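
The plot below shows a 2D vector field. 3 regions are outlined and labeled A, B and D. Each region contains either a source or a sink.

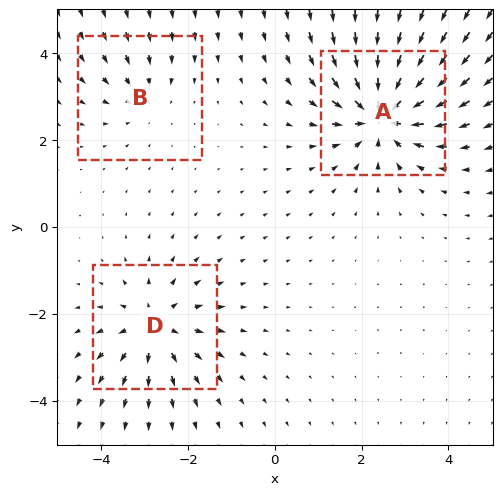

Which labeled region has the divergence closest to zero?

B

Divergence at each region's feature centre — A: about -6, B: about -2, D: about +4. Region B is closest to zero.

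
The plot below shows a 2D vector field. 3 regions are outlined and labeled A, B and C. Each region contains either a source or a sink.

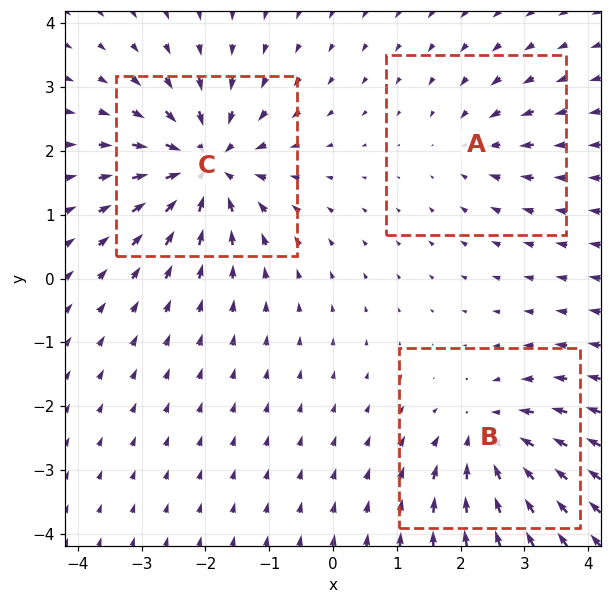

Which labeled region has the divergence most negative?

Divergence at each region's feature centre — A: about -2, B: about -4, C: about -6. Region C is most negative.

C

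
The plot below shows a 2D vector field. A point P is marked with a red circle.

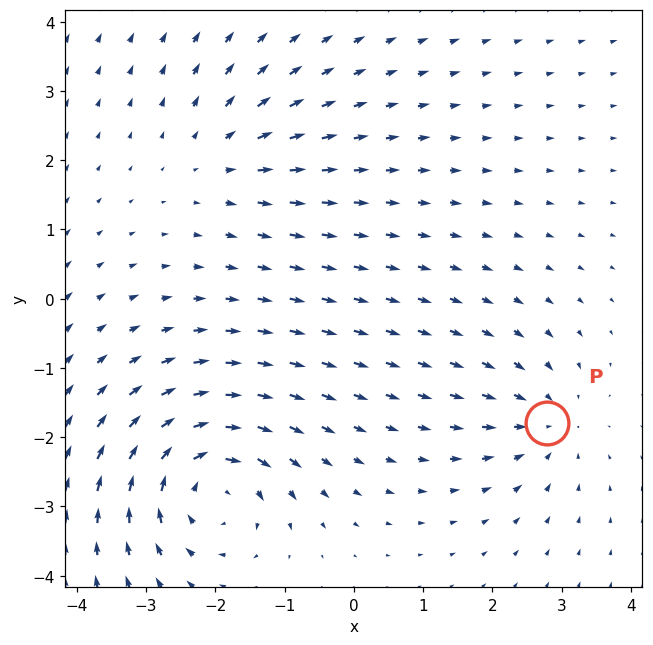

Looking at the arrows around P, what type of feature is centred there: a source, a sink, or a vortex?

At P (2.8, -1.8) the arrows converge inward. Divergence about -3, curl ≈0 — negative divergence with near-zero curl is a sink.

sink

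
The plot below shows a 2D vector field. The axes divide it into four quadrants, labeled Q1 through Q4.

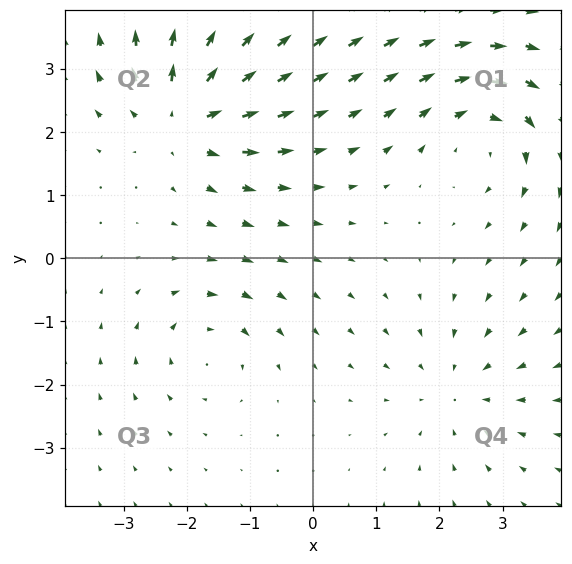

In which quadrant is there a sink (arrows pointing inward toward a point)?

The sink sits at approximately (2.3, -2.1), which lies in quadrant Q4. The divergence there is about -3, negative as expected for a sink.

Q4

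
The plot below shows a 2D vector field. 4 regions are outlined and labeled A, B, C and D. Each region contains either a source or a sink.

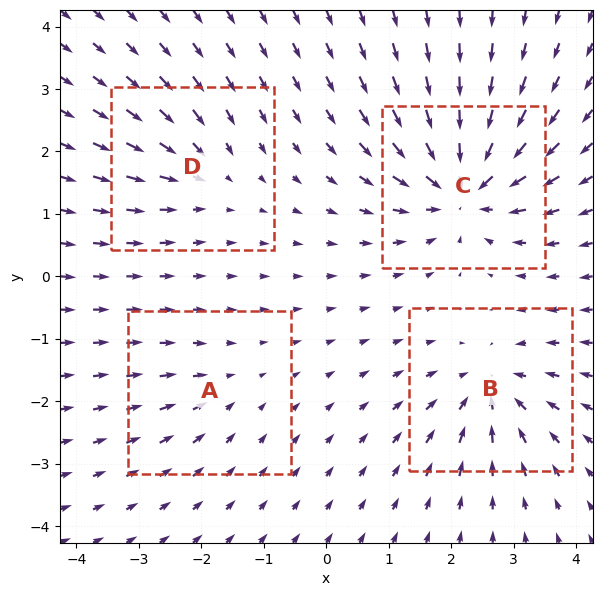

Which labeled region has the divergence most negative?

C

Divergence at each region's feature centre — A: about -3, B: about -6, C: about -9, D: about -4. Region C is most negative.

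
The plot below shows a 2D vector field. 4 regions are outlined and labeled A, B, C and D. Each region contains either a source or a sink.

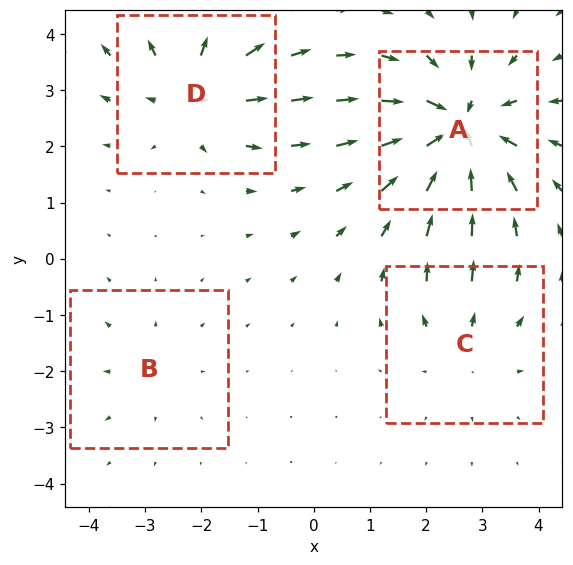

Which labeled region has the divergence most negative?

A

Divergence at each region's feature centre — A: about -7, B: about +2, C: about +3, D: about +5. Region A is most negative.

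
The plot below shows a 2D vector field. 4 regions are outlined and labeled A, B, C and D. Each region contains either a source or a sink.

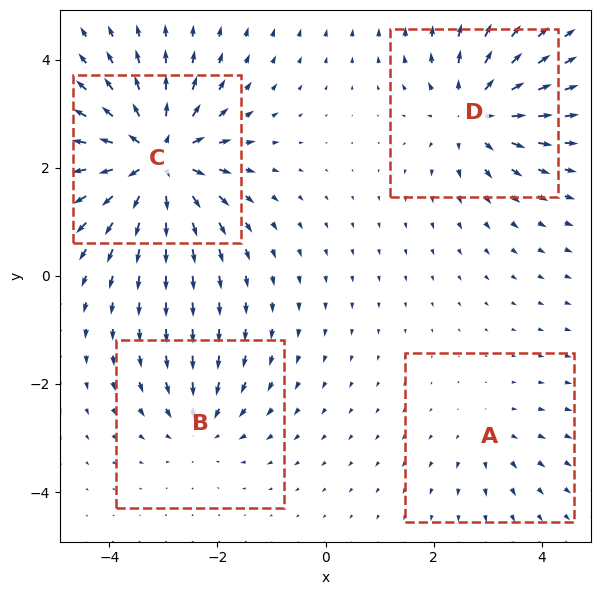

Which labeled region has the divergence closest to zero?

A

Divergence at each region's feature centre — A: about +2, B: about -4, C: about +8, D: about +6. Region A is closest to zero.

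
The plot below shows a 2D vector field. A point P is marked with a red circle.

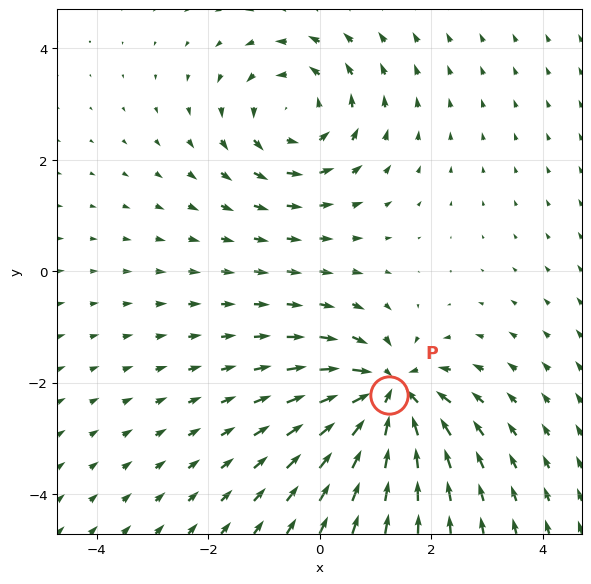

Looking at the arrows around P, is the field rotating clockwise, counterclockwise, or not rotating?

not rotating

Near P at (1.2, -2.2) the arrows show no circulation. The curl there is ≈0.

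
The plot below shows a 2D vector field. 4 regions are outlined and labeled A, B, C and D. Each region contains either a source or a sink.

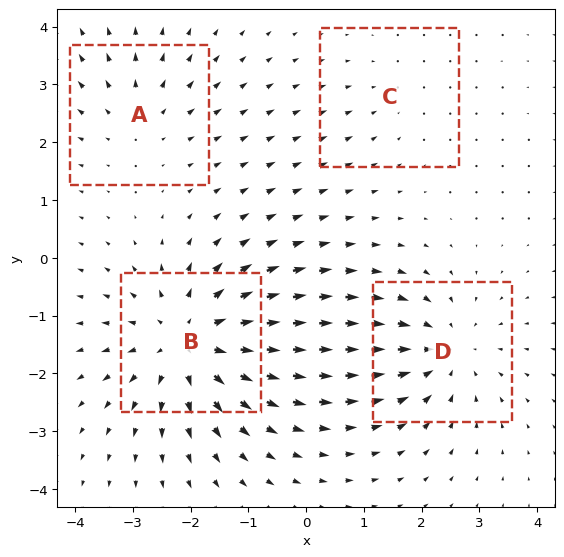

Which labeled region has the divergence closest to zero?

Divergence at each region's feature centre — A: about +3, B: about +6, C: about -2, D: about -4. Region C is closest to zero.

C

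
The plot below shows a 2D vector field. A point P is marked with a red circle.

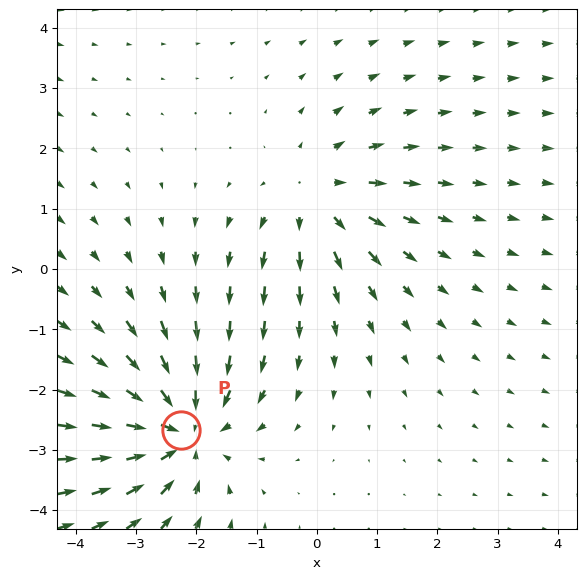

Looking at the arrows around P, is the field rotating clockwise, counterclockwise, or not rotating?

Near P at (-2.3, -2.7) the arrows show no circulation. The curl there is ≈0.

not rotating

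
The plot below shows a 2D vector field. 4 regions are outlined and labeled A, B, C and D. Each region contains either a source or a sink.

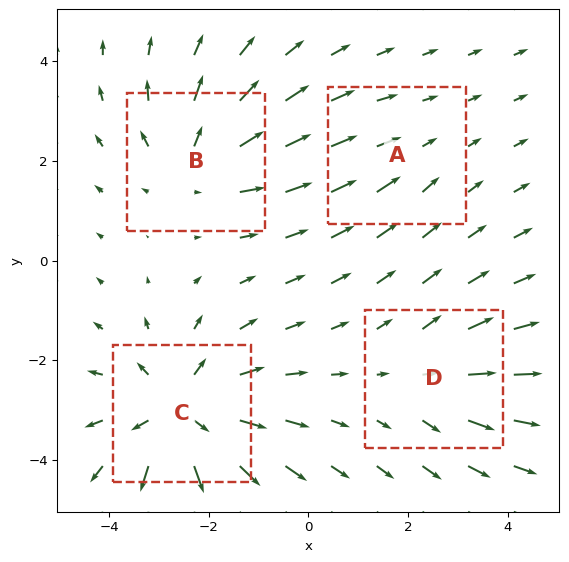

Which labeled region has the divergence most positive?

C

Divergence at each region's feature centre — A: about -1, B: about +4, C: about +6, D: about +3. Region C is most positive.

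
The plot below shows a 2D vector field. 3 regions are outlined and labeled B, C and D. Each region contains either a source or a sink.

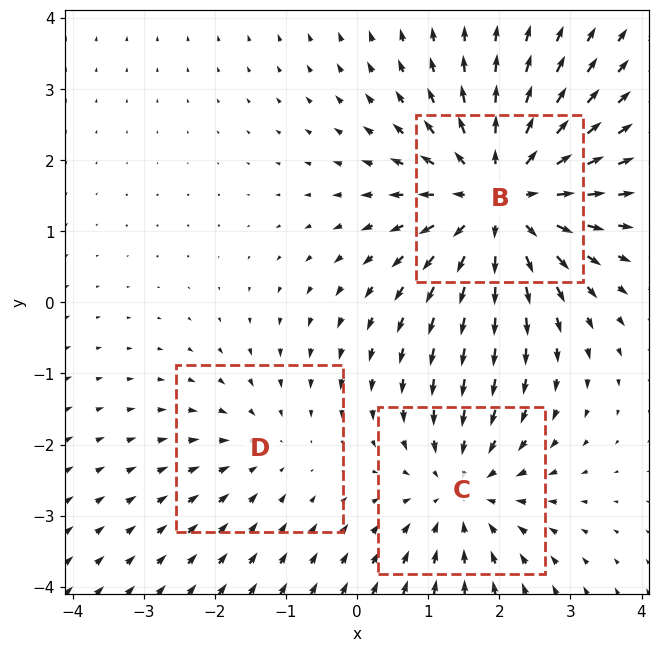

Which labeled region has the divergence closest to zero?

Divergence at each region's feature centre — B: about +5, C: about -3, D: about -2. Region D is closest to zero.

D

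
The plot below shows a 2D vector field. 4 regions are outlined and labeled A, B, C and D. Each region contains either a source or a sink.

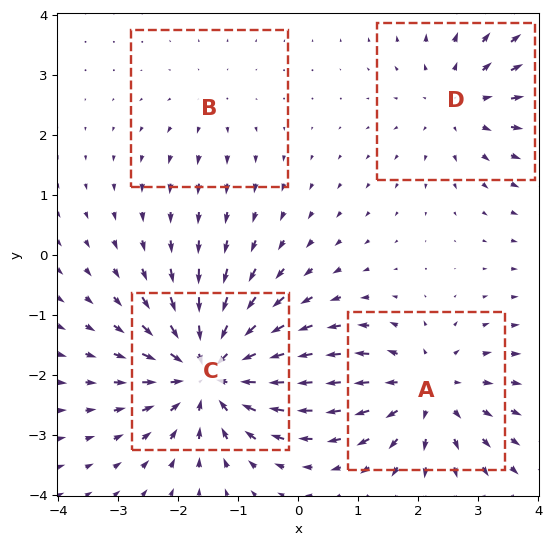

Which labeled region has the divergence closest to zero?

Divergence at each region's feature centre — A: about +5, B: about +2, C: about -7, D: about +4. Region B is closest to zero.

B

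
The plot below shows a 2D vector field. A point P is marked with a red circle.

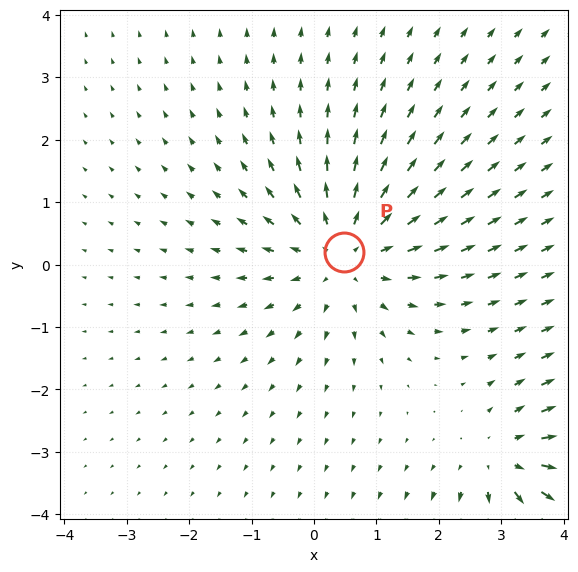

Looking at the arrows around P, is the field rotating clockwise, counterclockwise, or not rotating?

not rotating

Near P at (0.5, 0.2) the arrows show no circulation. The curl there is ≈0.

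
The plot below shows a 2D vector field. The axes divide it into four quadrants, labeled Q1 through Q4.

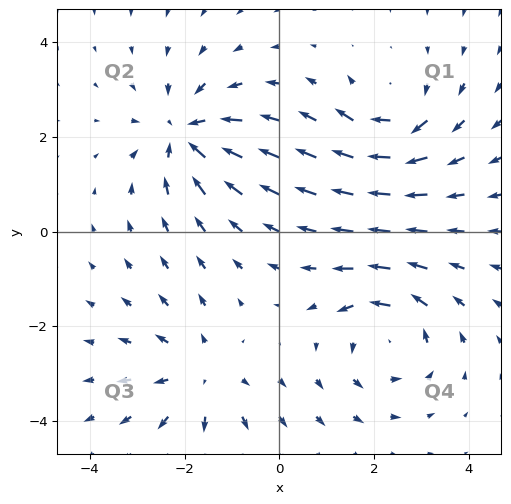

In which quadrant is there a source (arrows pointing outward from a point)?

Q3

The source sits at approximately (-1.7, -3.0), which lies in quadrant Q3. The divergence there is about +3, positive as expected for a source.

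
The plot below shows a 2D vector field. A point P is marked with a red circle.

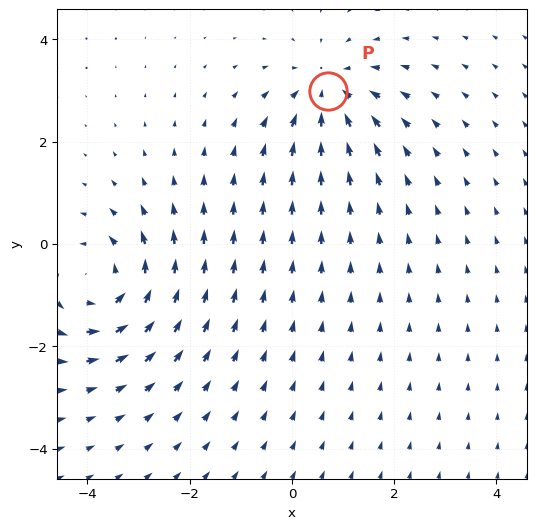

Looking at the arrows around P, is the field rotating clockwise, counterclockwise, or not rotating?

Near P at (0.7, 3.0) the arrows show no circulation. The curl there is ≈0.

not rotating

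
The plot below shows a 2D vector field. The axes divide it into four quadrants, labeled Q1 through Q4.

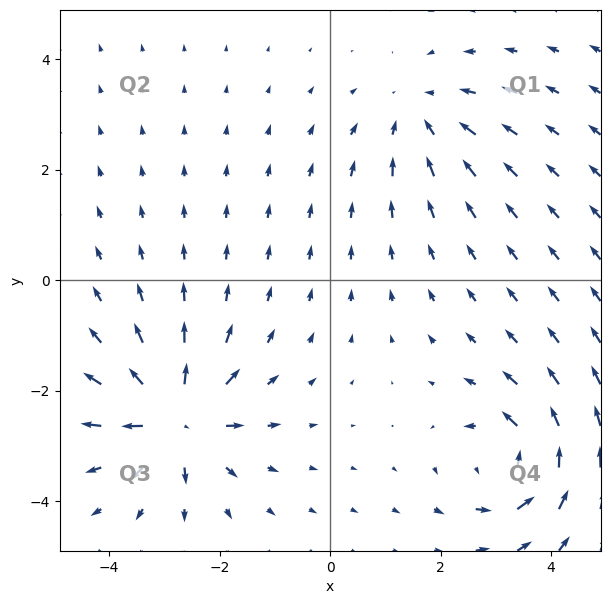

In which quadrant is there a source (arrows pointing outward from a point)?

Q3

The source sits at approximately (-2.8, -2.5), which lies in quadrant Q3. The divergence there is about +7, positive as expected for a source.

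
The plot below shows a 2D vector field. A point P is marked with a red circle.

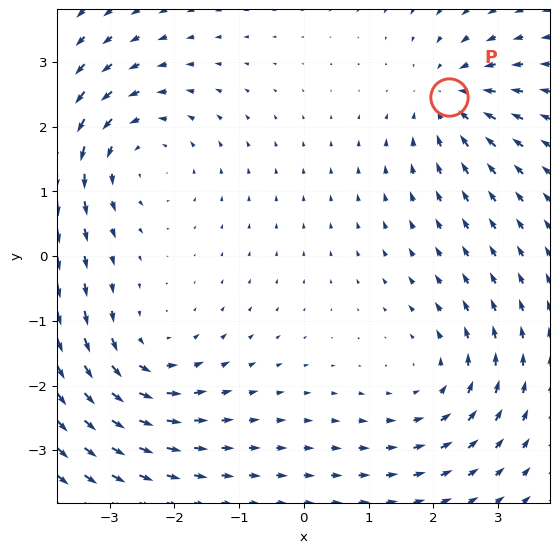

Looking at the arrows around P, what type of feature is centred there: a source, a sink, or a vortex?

At P (2.2, 2.5) the arrows converge inward. Divergence about -4, curl ≈0 — negative divergence with near-zero curl is a sink.

sink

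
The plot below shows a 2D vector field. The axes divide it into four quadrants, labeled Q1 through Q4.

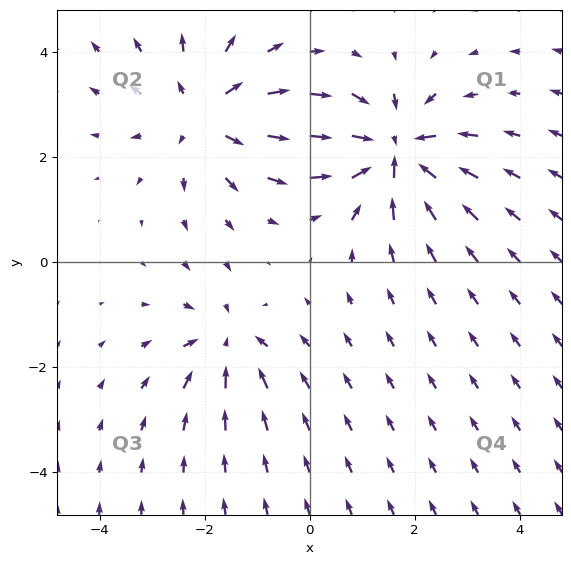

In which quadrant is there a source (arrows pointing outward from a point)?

Q2

The source sits at approximately (-2.0, 2.8), which lies in quadrant Q2. The divergence there is about +4, positive as expected for a source.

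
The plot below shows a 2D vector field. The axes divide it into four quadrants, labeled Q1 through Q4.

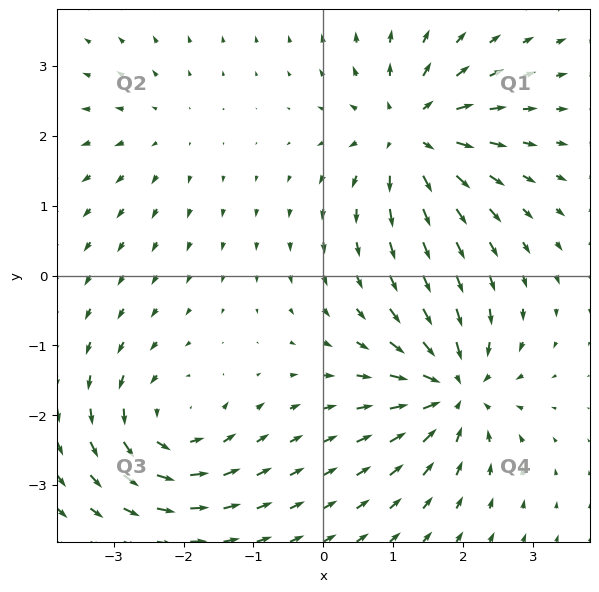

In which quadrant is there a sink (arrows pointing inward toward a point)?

The sink sits at approximately (1.9, -1.6), which lies in quadrant Q4. The divergence there is about -7, negative as expected for a sink.

Q4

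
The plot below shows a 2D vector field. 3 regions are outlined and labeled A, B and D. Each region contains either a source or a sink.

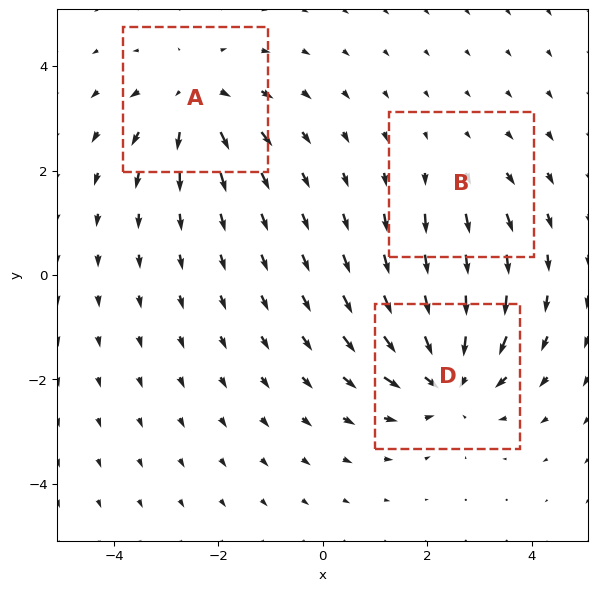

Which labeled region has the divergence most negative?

Divergence at each region's feature centre — A: about +3, B: about +2, D: about -5. Region D is most negative.

D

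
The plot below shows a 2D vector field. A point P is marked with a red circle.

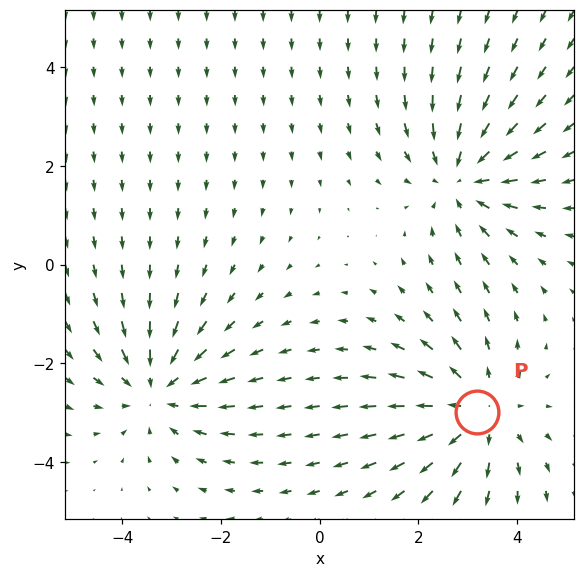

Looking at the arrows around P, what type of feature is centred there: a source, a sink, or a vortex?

source

At P (3.2, -3.0) the arrows spread outward. Divergence about +4, curl ≈0 — positive divergence with near-zero curl is a source.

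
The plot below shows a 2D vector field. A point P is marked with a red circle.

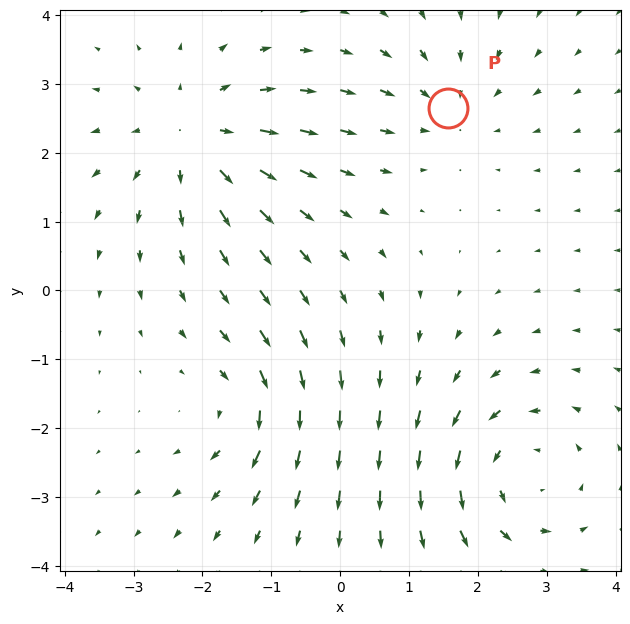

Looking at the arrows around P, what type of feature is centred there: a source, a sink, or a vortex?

At P (1.6, 2.7) the arrows converge inward. Divergence about -3, curl ≈0 — negative divergence with near-zero curl is a sink.

sink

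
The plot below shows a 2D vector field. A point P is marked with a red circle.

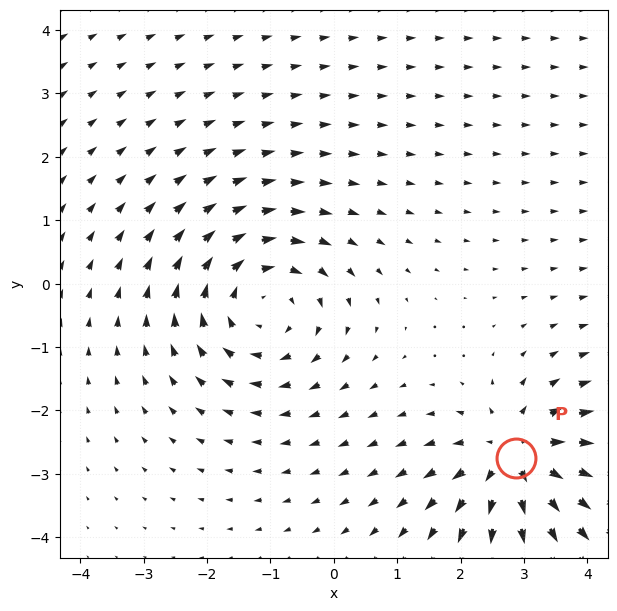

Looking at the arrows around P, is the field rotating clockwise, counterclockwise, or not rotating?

Near P at (2.9, -2.8) the arrows show no circulation. The curl there is ≈0.

not rotating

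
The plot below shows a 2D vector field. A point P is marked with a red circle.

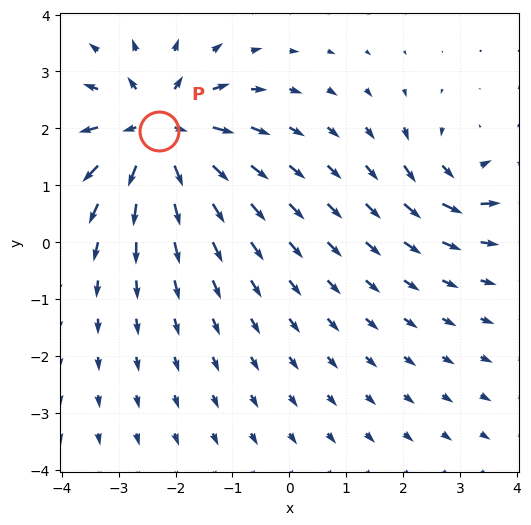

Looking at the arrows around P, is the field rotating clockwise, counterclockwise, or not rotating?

Near P at (-2.3, 1.9) the arrows show no circulation. The curl there is ≈0.

not rotating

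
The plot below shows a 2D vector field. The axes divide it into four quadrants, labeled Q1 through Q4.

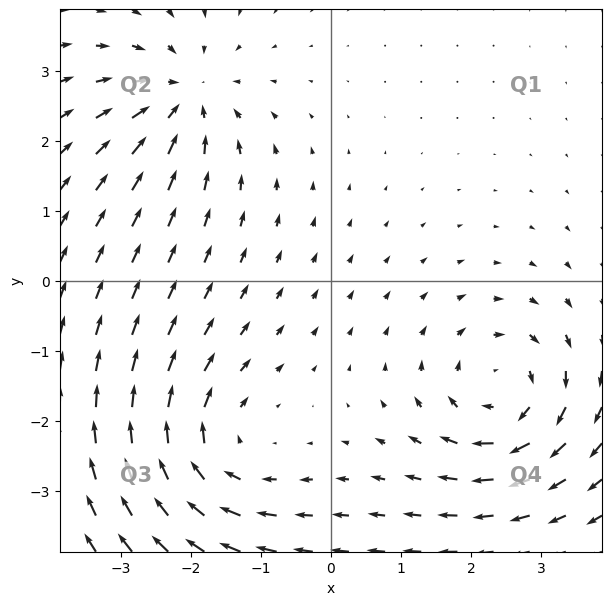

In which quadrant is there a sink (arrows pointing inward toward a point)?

The sink sits at approximately (-2.1, 2.6), which lies in quadrant Q2. The divergence there is about -4, negative as expected for a sink.

Q2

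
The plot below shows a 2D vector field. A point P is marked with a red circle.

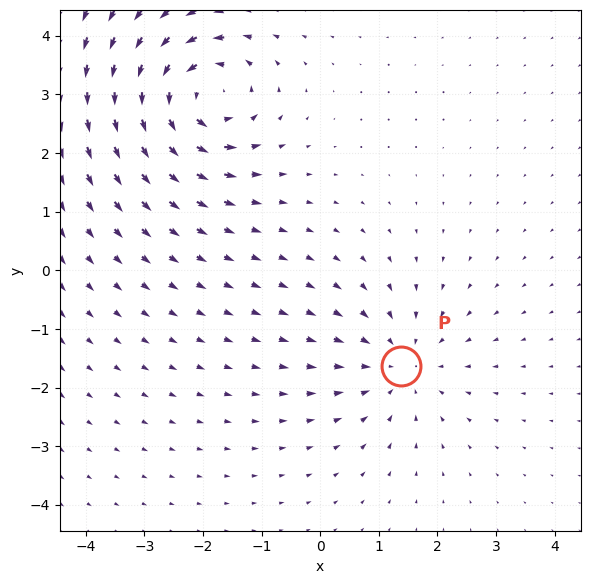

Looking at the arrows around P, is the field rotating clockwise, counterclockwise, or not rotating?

not rotating

Near P at (1.4, -1.6) the arrows show no circulation. The curl there is ≈0.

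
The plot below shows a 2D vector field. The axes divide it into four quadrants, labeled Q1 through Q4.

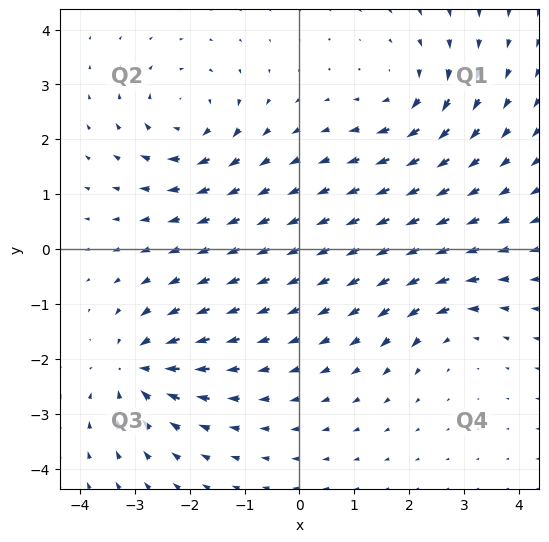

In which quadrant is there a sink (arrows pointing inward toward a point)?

The sink sits at approximately (-2.9, -2.2), which lies in quadrant Q3. The divergence there is about -6, negative as expected for a sink.

Q3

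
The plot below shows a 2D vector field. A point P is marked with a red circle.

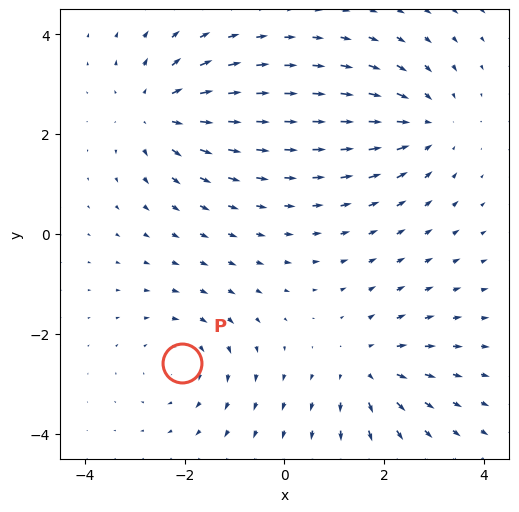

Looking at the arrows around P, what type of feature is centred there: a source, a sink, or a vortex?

vortex

At P (-2.0, -2.6) the arrows circulate clockwise. Divergence ≈0, curl about -3 — near-zero divergence with nonzero curl is a vortex.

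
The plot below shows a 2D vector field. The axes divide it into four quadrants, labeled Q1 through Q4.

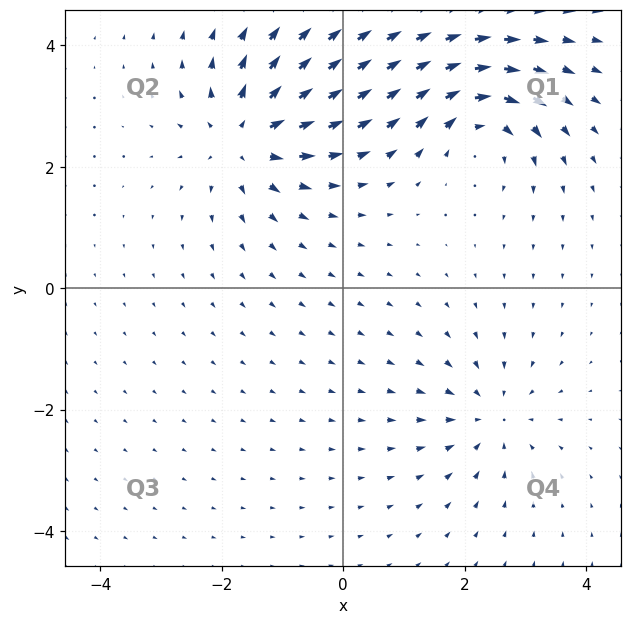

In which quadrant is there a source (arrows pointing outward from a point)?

Q2

The source sits at approximately (-1.6, 2.5), which lies in quadrant Q2. The divergence there is about +6, positive as expected for a source.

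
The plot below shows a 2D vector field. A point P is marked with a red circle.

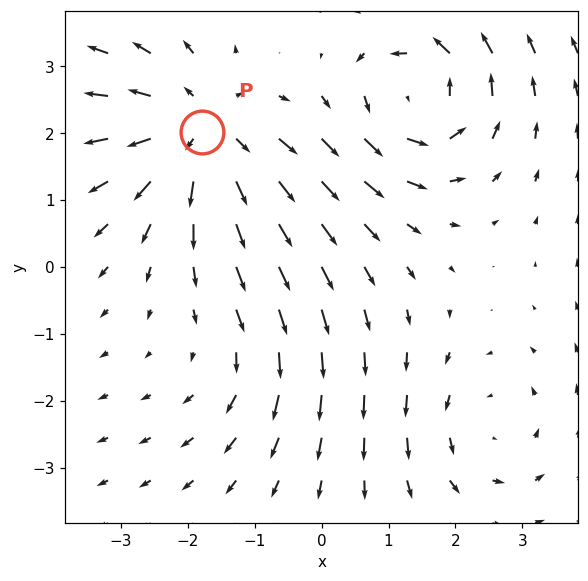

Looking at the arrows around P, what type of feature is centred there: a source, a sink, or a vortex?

At P (-1.8, 2.0) the arrows spread outward. Divergence about +4, curl ≈0 — positive divergence with near-zero curl is a source.

source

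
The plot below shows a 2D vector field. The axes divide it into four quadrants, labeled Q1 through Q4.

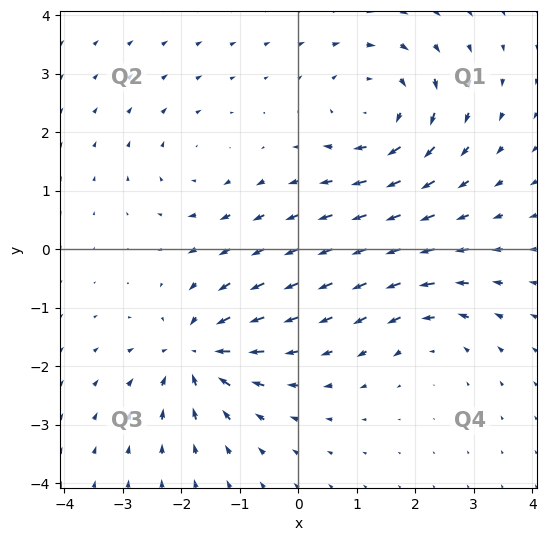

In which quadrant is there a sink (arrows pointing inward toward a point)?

Q3

The sink sits at approximately (-1.7, -1.8), which lies in quadrant Q3. The divergence there is about -6, negative as expected for a sink.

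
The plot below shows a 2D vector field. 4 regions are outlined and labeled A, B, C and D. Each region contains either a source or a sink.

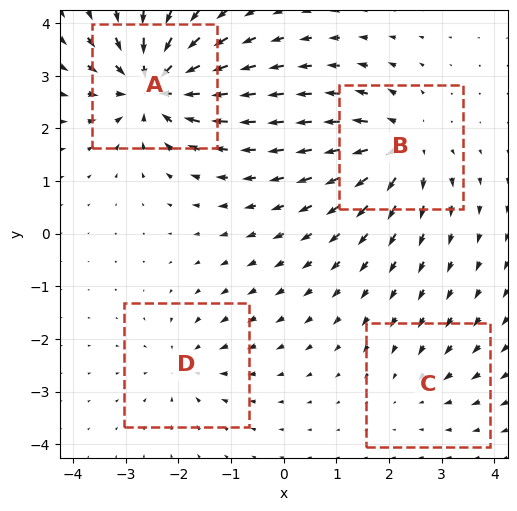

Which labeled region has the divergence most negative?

A

Divergence at each region's feature centre — A: about -8, B: about +6, C: about -2, D: about -3. Region A is most negative.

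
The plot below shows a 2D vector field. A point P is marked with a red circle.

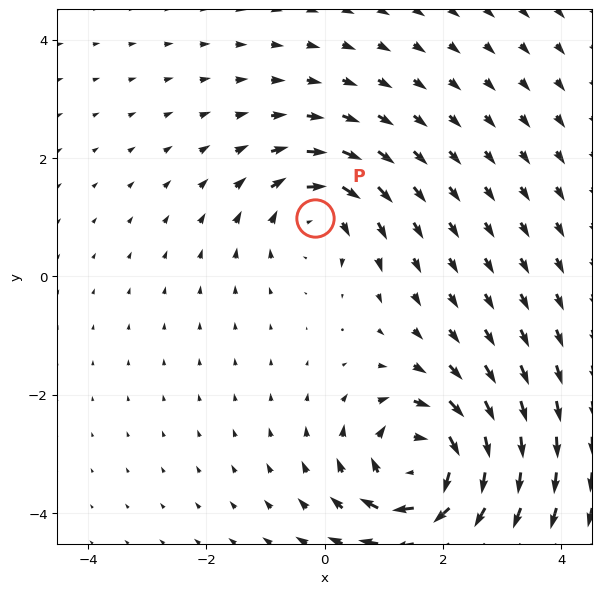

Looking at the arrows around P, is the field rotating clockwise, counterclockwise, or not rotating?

Near P at (-0.2, 1.0) the arrows circulate clockwise. The curl (z-component) there is about -3; negative curl means clockwise rotation.

clockwise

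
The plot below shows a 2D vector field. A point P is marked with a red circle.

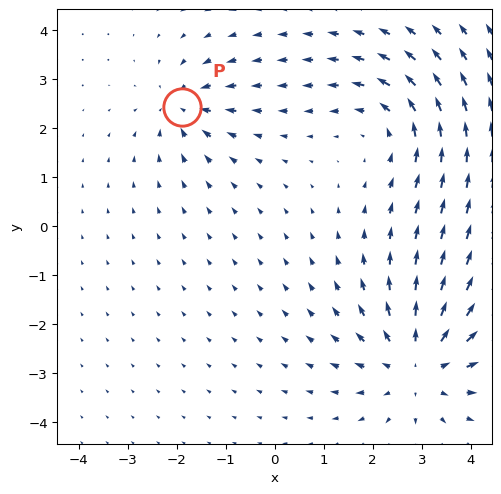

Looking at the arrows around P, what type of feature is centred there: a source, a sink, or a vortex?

At P (-1.9, 2.4) the arrows converge inward. Divergence about -4, curl ≈0 — negative divergence with near-zero curl is a sink.

sink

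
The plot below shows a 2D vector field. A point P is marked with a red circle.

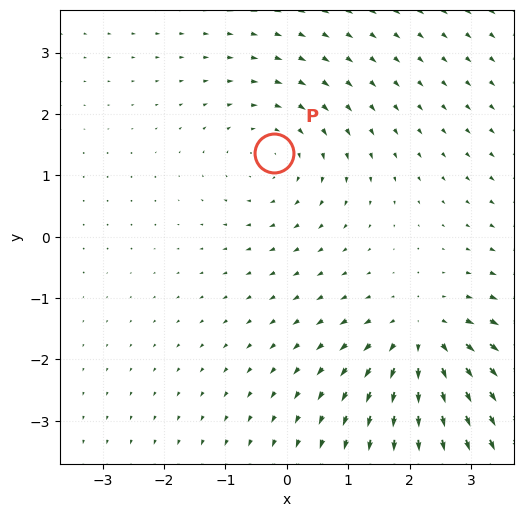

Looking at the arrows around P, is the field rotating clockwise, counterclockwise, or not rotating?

clockwise

Near P at (-0.2, 1.4) the arrows circulate clockwise. The curl (z-component) there is about -2; negative curl means clockwise rotation.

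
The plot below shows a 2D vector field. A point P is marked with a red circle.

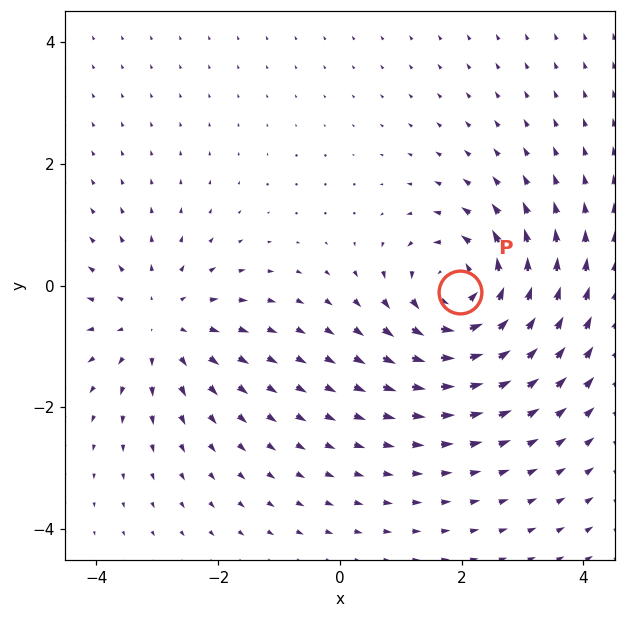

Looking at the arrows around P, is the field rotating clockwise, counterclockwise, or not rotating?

Near P at (2.0, -0.1) the arrows circulate counterclockwise. The curl (z-component) there is about +5; positive curl means counterclockwise rotation.

counterclockwise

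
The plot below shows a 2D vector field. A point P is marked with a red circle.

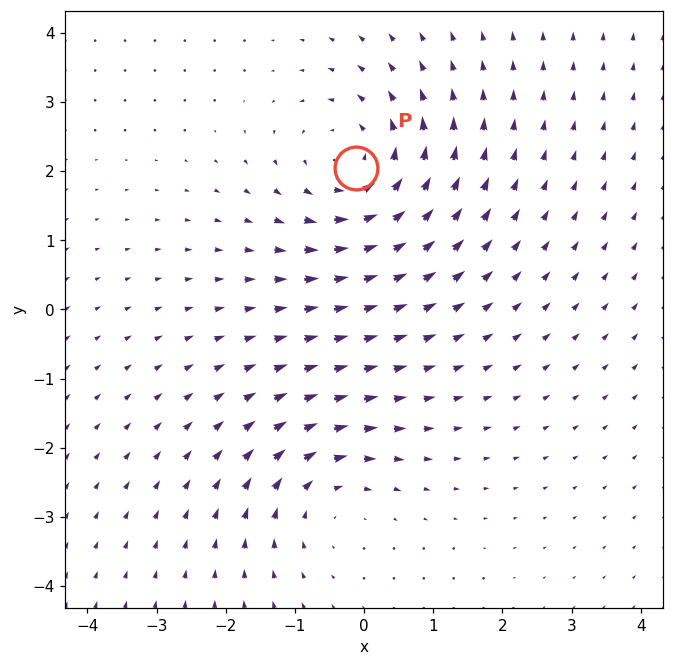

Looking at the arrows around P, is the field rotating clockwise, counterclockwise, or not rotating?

Near P at (-0.1, 2.0) the arrows circulate counterclockwise. The curl (z-component) there is about +4; positive curl means counterclockwise rotation.

counterclockwise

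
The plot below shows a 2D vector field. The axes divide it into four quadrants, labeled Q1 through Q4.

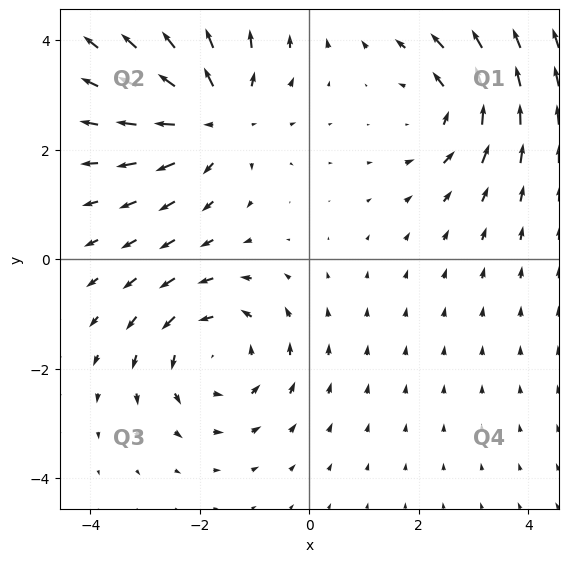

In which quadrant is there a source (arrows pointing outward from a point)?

Q2

The source sits at approximately (-1.7, 2.6), which lies in quadrant Q2. The divergence there is about +4, positive as expected for a source.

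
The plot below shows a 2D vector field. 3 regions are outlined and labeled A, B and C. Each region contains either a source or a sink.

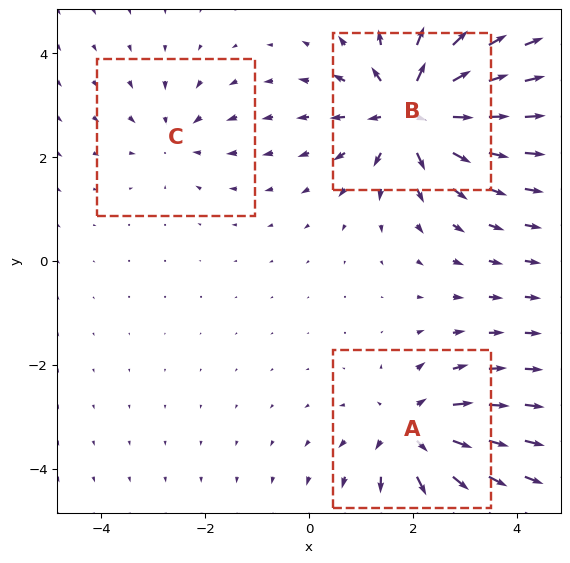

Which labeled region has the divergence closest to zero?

Divergence at each region's feature centre — A: about +4, B: about +6, C: about -2. Region C is closest to zero.

C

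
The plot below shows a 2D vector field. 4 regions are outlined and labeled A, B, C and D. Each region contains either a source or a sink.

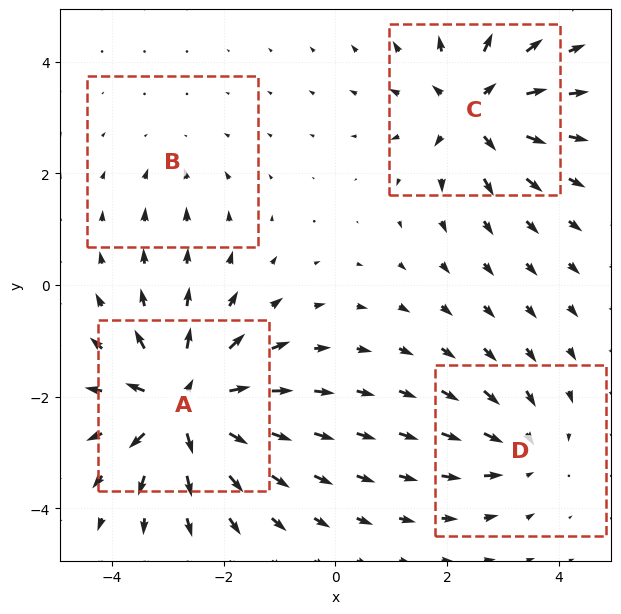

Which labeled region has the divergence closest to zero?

B

Divergence at each region's feature centre — A: about +9, B: about -2, C: about +6, D: about -4. Region B is closest to zero.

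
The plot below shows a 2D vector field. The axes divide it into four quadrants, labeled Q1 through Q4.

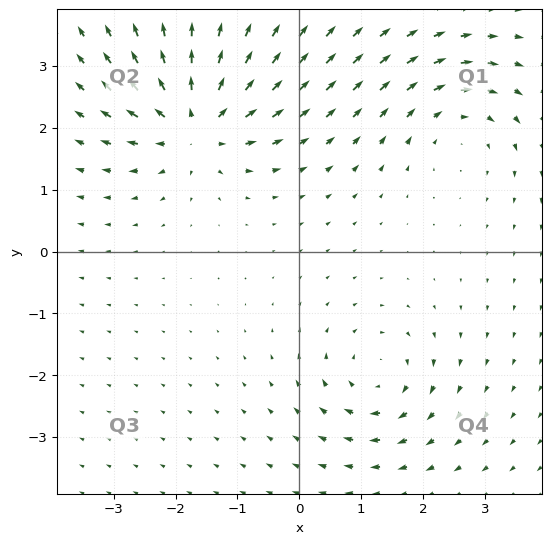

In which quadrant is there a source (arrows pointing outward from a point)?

The source sits at approximately (-1.7, 2.1), which lies in quadrant Q2. The divergence there is about +6, positive as expected for a source.

Q2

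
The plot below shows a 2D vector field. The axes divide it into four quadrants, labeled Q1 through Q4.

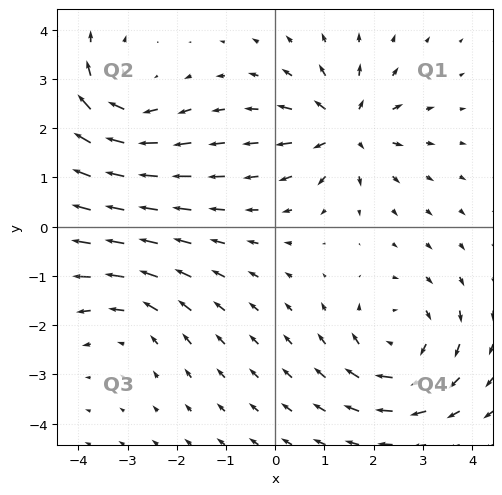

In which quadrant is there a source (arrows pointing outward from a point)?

The source sits at approximately (1.4, 2.0), which lies in quadrant Q1. The divergence there is about +6, positive as expected for a source.

Q1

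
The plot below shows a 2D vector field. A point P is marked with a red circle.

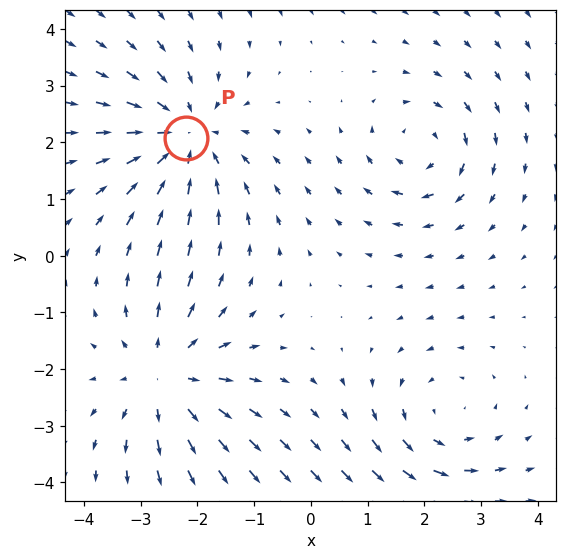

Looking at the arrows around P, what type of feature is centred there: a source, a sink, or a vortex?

sink

At P (-2.2, 2.1) the arrows converge inward. Divergence about -4, curl ≈0 — negative divergence with near-zero curl is a sink.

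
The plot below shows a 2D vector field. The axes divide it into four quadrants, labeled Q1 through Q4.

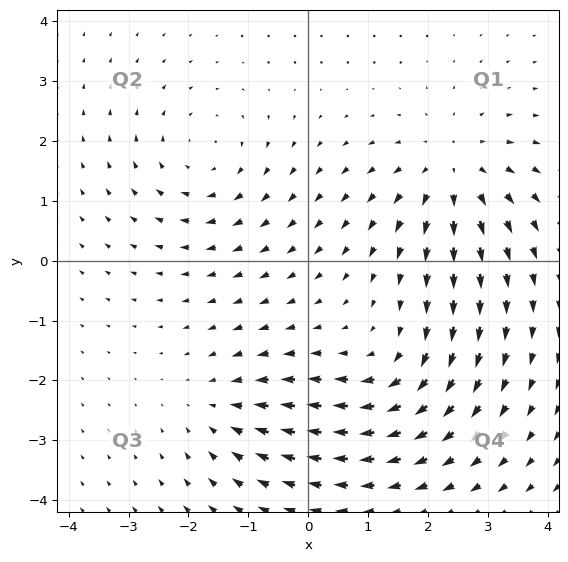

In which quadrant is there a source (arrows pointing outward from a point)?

The source sits at approximately (2.4, 1.5), which lies in quadrant Q1. The divergence there is about +4, positive as expected for a source.

Q1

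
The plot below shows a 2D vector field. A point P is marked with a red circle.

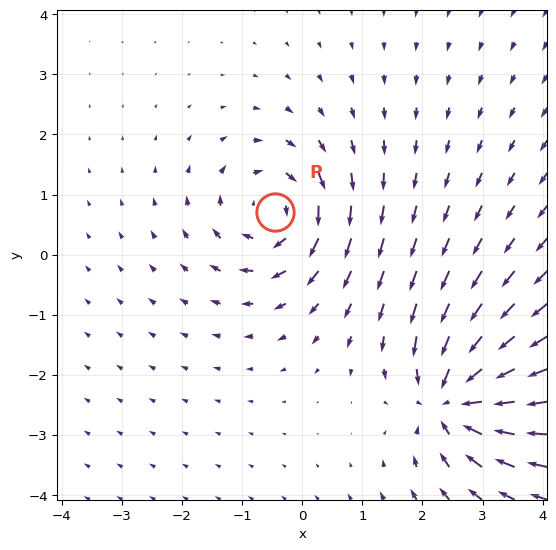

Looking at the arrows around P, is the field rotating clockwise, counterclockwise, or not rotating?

clockwise

Near P at (-0.5, 0.7) the arrows circulate clockwise. The curl (z-component) there is about -5; negative curl means clockwise rotation.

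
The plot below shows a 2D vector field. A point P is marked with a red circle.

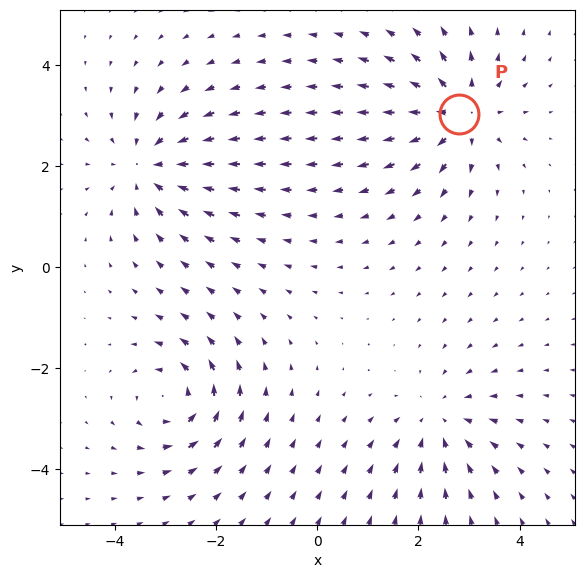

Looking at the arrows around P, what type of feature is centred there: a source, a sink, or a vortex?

source

At P (2.8, 3.0) the arrows spread outward. Divergence about +5, curl ≈0 — positive divergence with near-zero curl is a source.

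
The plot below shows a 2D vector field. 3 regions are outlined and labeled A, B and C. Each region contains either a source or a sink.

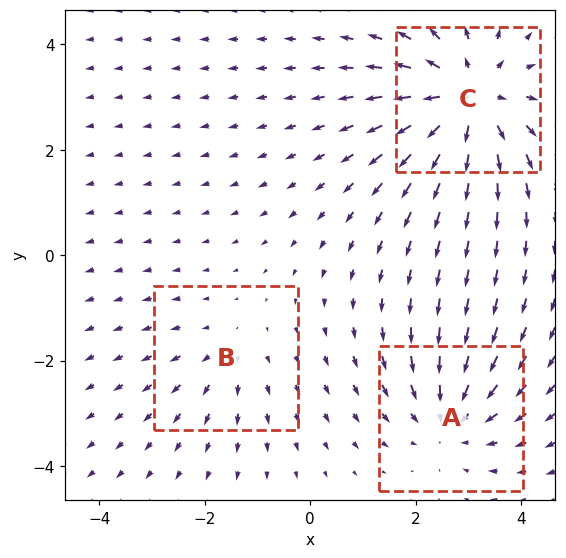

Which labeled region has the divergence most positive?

C

Divergence at each region's feature centre — A: about -3, B: about +2, C: about +4. Region C is most positive.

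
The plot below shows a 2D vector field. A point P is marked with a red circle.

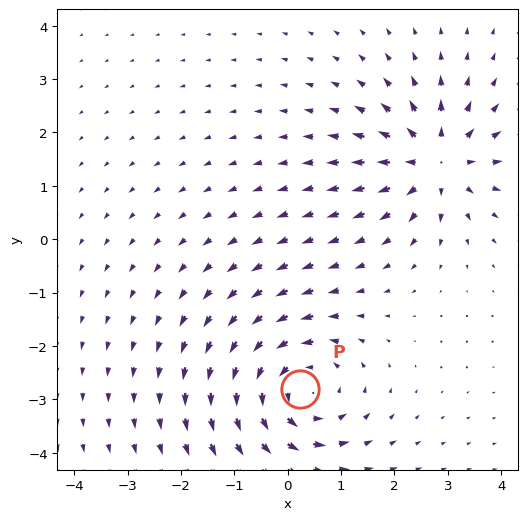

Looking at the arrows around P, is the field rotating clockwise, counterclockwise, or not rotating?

counterclockwise

Near P at (0.2, -2.8) the arrows circulate counterclockwise. The curl (z-component) there is about +4; positive curl means counterclockwise rotation.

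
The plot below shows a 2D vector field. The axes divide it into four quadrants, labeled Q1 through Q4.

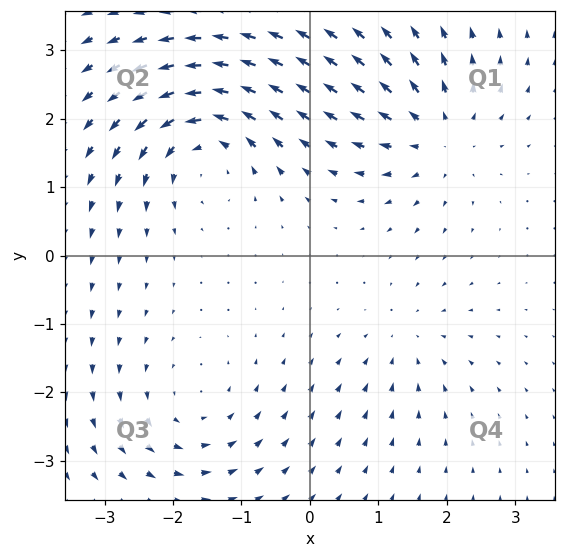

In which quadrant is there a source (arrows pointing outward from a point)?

The source sits at approximately (1.9, 1.8), which lies in quadrant Q1. The divergence there is about +5, positive as expected for a source.

Q1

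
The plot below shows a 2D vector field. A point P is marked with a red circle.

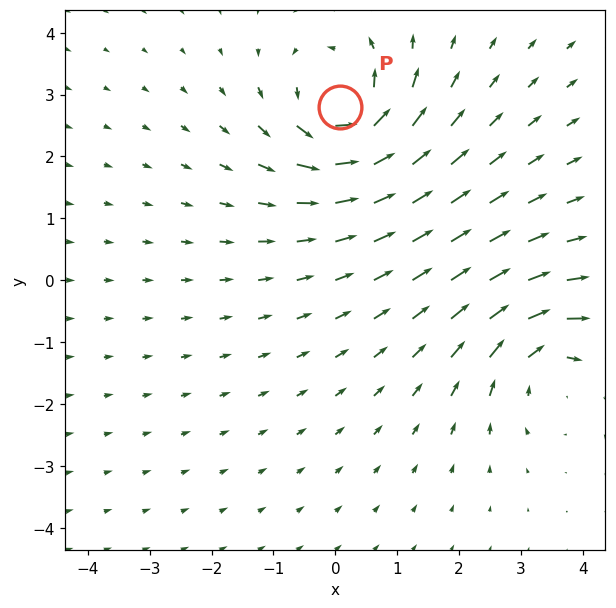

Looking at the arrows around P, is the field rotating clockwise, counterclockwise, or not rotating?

Near P at (0.1, 2.8) the arrows circulate counterclockwise. The curl (z-component) there is about +7; positive curl means counterclockwise rotation.

counterclockwise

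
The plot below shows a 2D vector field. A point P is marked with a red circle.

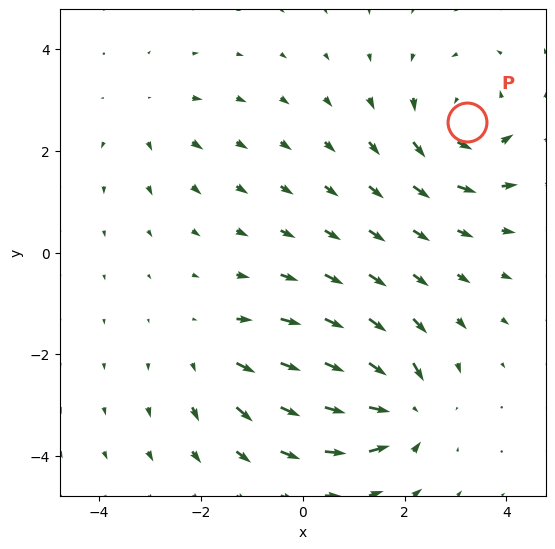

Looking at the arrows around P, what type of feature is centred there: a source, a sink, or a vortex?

At P (3.2, 2.6) the arrows circulate counterclockwise. Divergence ≈0, curl about +4 — near-zero divergence with nonzero curl is a vortex.

vortex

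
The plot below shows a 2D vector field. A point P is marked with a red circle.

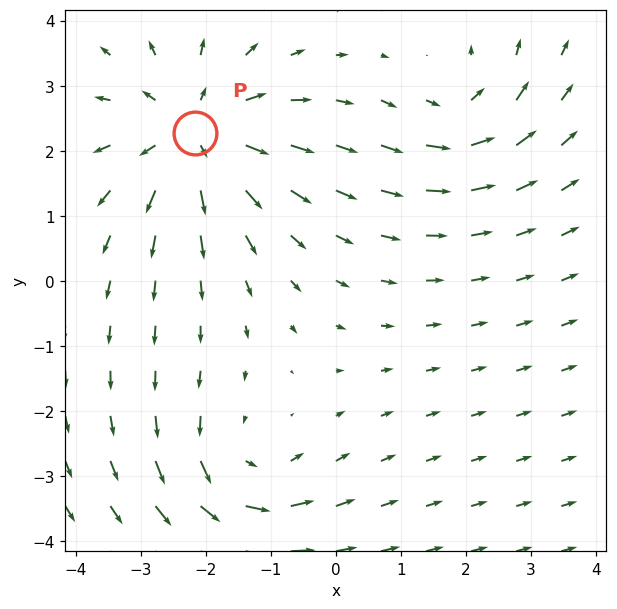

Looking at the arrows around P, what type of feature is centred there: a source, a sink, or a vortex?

At P (-2.2, 2.3) the arrows spread outward. Divergence about +5, curl ≈0 — positive divergence with near-zero curl is a source.

source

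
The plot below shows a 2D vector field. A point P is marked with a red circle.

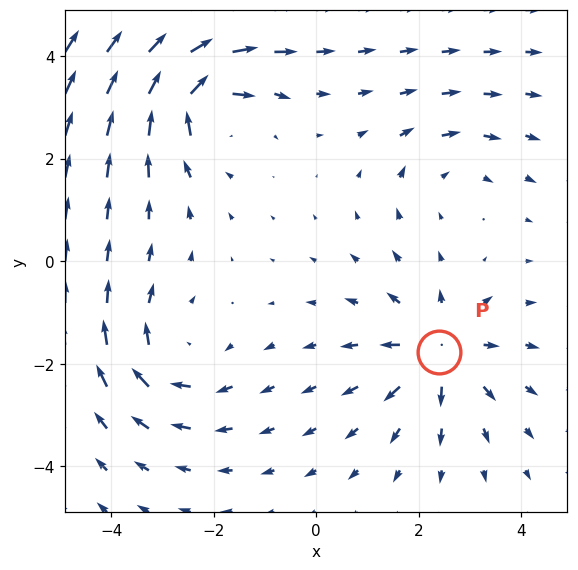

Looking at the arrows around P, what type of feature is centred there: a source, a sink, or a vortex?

source

At P (2.4, -1.8) the arrows spread outward. Divergence about +5, curl ≈0 — positive divergence with near-zero curl is a source.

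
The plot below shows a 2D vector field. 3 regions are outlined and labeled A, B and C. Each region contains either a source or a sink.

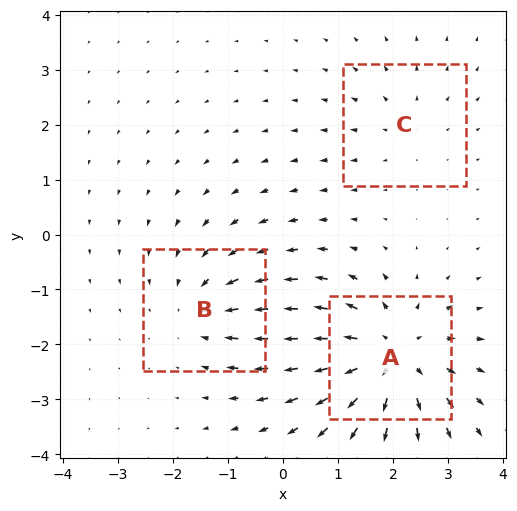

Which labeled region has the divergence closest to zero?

Divergence at each region's feature centre — A: about +5, B: about -3, C: about +2. Region C is closest to zero.

C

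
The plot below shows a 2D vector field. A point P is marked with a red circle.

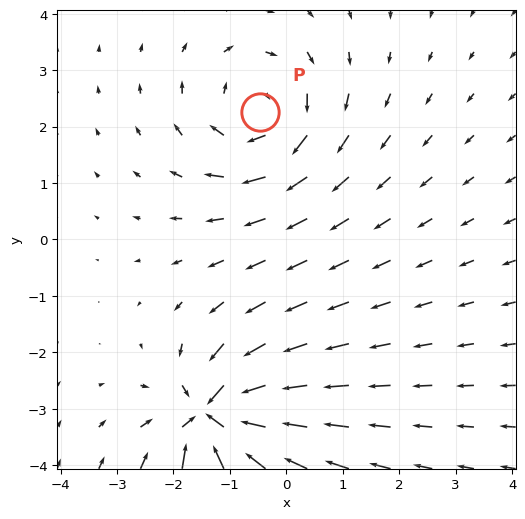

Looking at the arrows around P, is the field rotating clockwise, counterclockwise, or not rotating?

Near P at (-0.5, 2.3) the arrows circulate clockwise. The curl (z-component) there is about -3; negative curl means clockwise rotation.

clockwise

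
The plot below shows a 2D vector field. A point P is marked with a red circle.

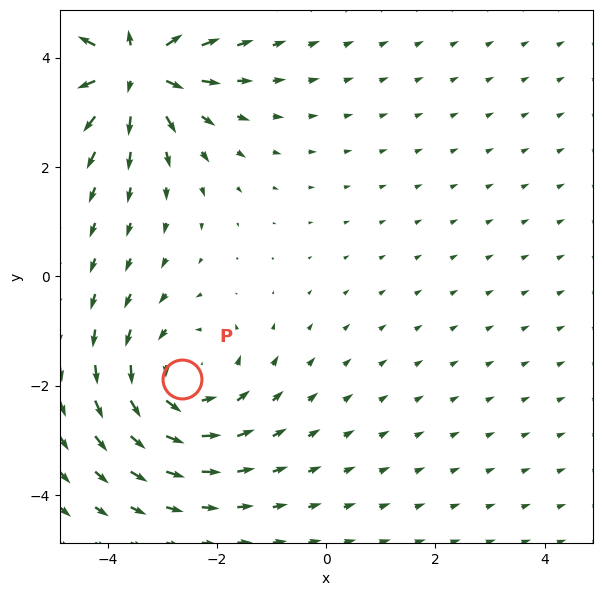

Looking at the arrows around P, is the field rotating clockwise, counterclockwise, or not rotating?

counterclockwise

Near P at (-2.6, -1.9) the arrows circulate counterclockwise. The curl (z-component) there is about +3; positive curl means counterclockwise rotation.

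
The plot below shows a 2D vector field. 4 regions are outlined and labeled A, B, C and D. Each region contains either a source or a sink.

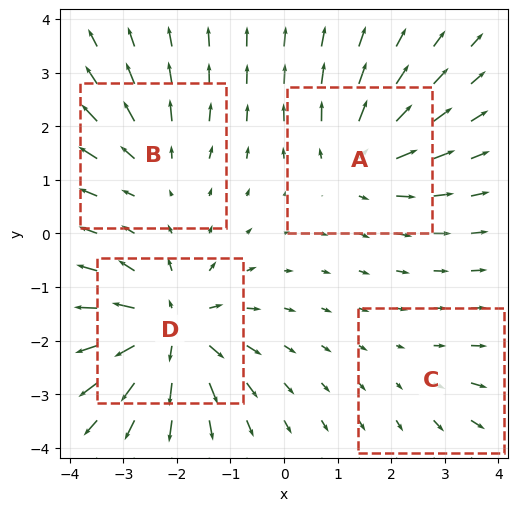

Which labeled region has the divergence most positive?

D

Divergence at each region's feature centre — A: about +5, B: about +4, C: about +2, D: about +8. Region D is most positive.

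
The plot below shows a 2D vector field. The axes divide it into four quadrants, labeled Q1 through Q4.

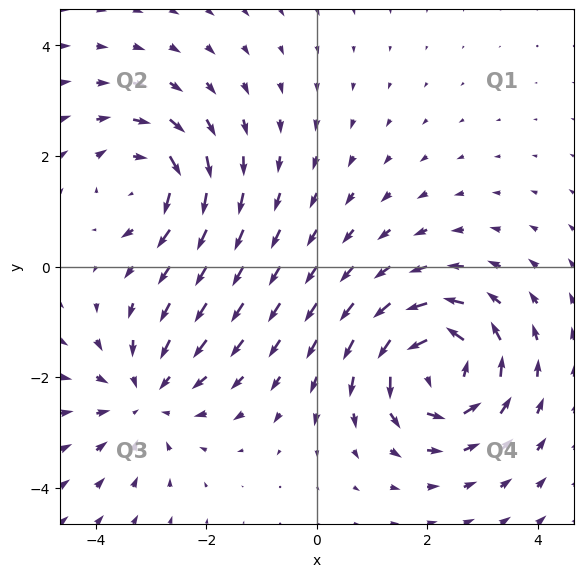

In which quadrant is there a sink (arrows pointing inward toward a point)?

Q3

The sink sits at approximately (-3.1, -2.4), which lies in quadrant Q3. The divergence there is about -3, negative as expected for a sink.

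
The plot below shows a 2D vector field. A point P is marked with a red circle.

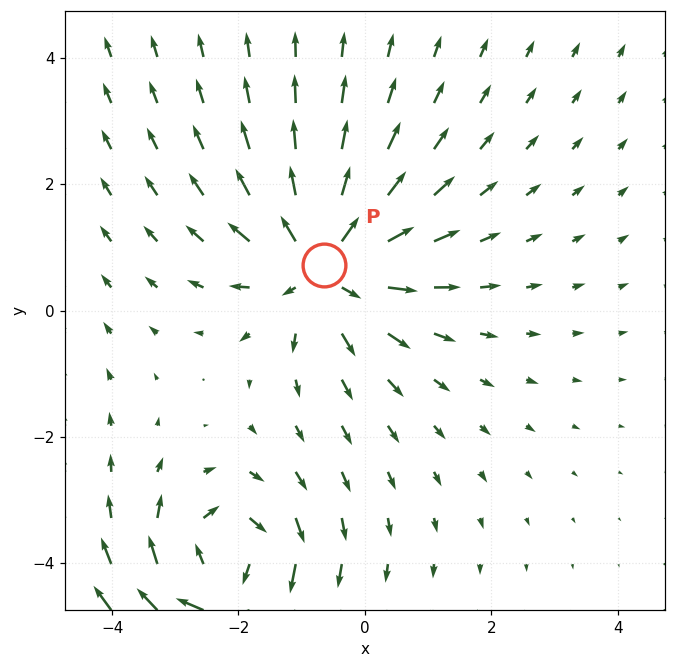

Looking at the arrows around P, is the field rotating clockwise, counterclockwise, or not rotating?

Near P at (-0.7, 0.7) the arrows show no circulation. The curl there is ≈0.

not rotating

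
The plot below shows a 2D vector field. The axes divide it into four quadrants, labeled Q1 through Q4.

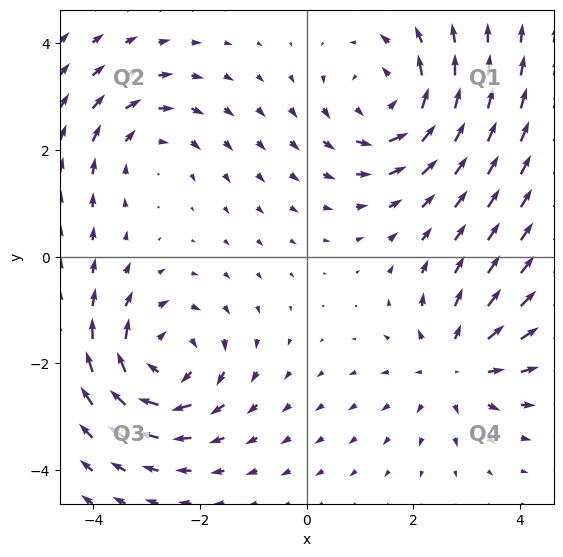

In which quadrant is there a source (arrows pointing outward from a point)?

Q4

The source sits at approximately (2.8, -2.0), which lies in quadrant Q4. The divergence there is about +3, positive as expected for a source.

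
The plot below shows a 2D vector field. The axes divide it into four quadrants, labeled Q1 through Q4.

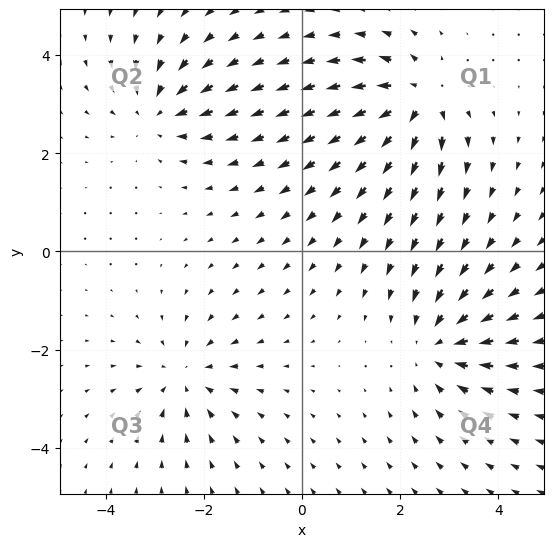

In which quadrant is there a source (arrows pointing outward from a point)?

Q1

The source sits at approximately (2.4, 3.1), which lies in quadrant Q1. The divergence there is about +6, positive as expected for a source.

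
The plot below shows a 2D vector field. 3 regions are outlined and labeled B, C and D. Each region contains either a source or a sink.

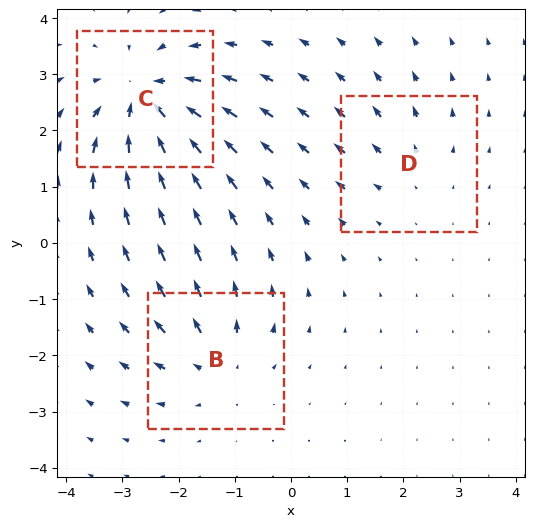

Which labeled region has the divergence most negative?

C

Divergence at each region's feature centre — B: about +3, C: about -5, D: about +2. Region C is most negative.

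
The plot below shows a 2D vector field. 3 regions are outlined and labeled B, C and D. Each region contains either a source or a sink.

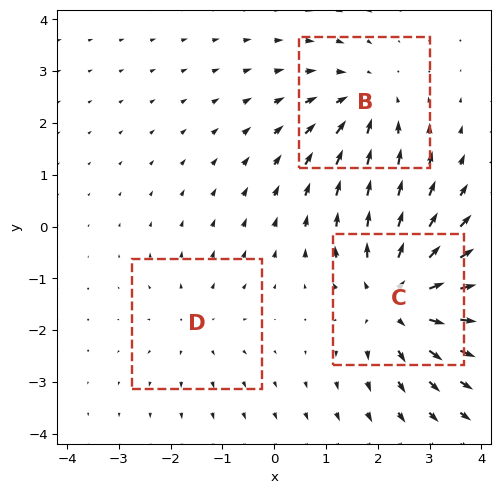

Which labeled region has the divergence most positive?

C

Divergence at each region's feature centre — B: about -3, C: about +5, D: about +2. Region C is most positive.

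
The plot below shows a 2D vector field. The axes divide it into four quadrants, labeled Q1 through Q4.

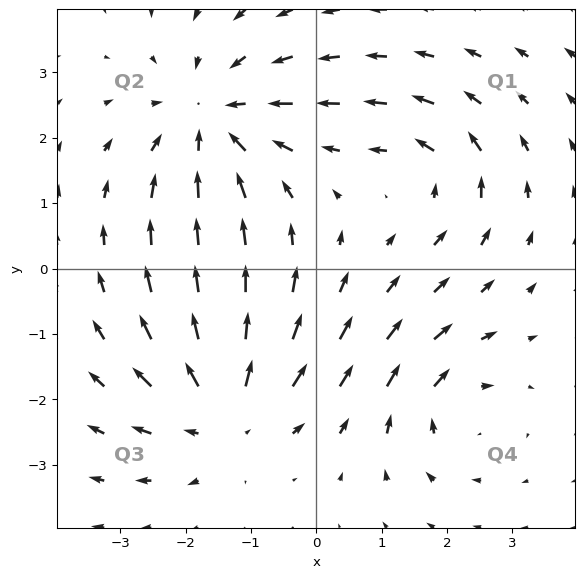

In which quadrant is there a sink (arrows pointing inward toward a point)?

Q2

The sink sits at approximately (-1.6, 2.3), which lies in quadrant Q2. The divergence there is about -4, negative as expected for a sink.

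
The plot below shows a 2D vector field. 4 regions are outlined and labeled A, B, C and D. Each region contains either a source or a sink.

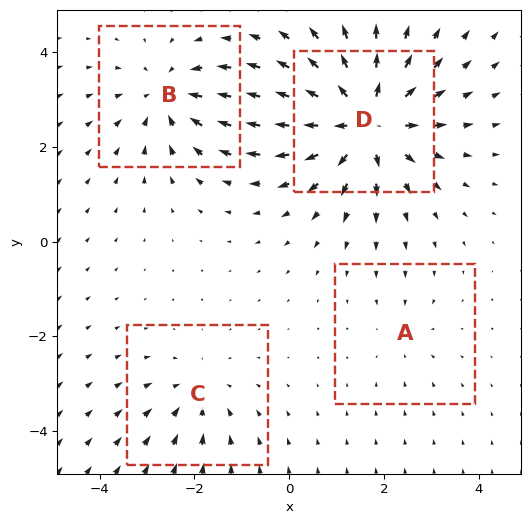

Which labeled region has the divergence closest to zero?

Divergence at each region's feature centre — A: about -2, B: about -4, C: about -3, D: about +7. Region A is closest to zero.

A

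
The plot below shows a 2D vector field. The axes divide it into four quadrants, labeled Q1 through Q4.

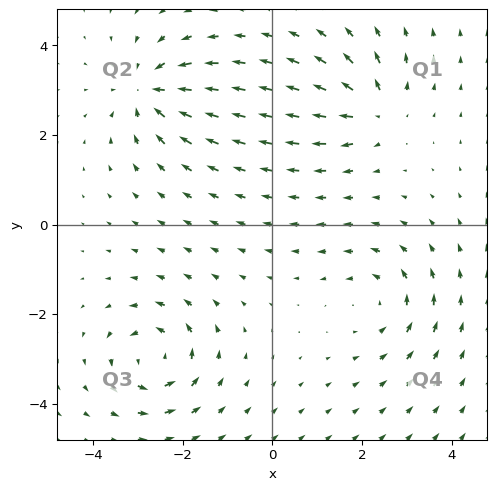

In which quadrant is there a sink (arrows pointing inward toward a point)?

The sink sits at approximately (-2.8, 3.0), which lies in quadrant Q2. The divergence there is about -5, negative as expected for a sink.

Q2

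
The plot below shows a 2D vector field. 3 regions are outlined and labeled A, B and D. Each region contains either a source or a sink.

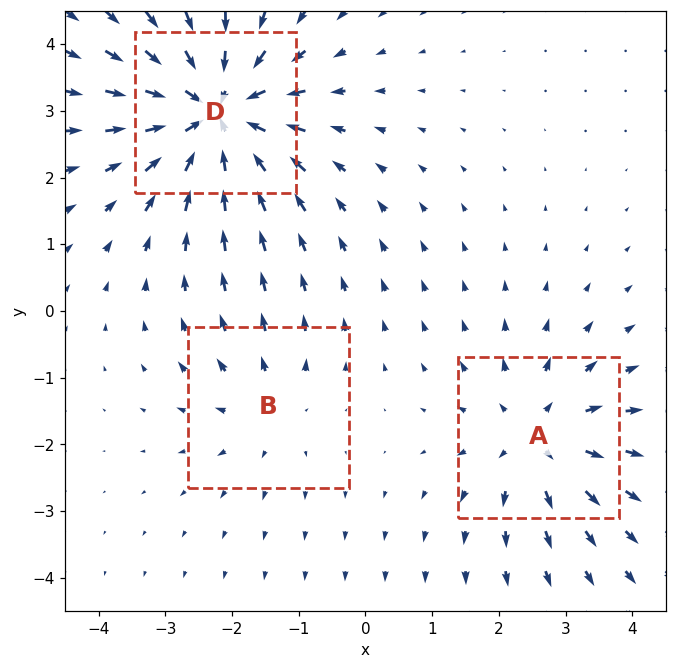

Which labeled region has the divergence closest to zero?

Divergence at each region's feature centre — A: about +3, B: about +2, D: about -5. Region B is closest to zero.

B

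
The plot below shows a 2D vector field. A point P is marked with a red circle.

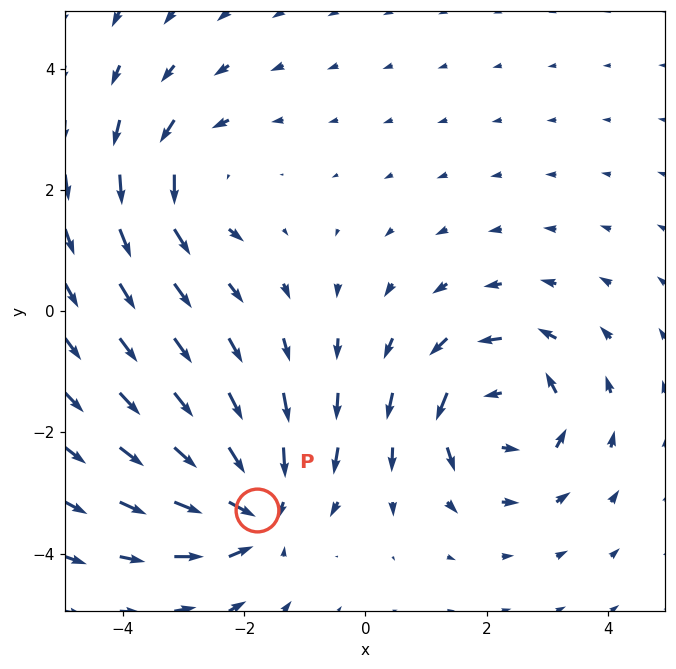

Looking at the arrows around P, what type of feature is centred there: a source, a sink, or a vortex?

sink

At P (-1.8, -3.3) the arrows converge inward. Divergence about -5, curl ≈0 — negative divergence with near-zero curl is a sink.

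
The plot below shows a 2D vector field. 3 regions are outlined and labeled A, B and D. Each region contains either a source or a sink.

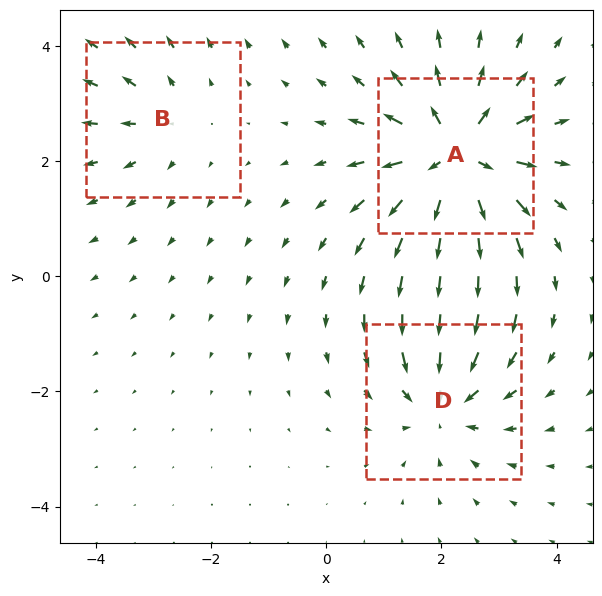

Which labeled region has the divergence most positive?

Divergence at each region's feature centre — A: about +6, B: about +2, D: about -4. Region A is most positive.

A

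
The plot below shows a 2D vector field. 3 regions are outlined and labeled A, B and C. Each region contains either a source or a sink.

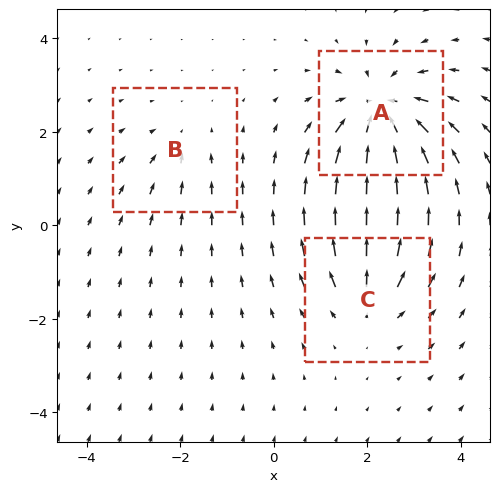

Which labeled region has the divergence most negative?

Divergence at each region's feature centre — A: about -6, B: about -2, C: about +3. Region A is most negative.

A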